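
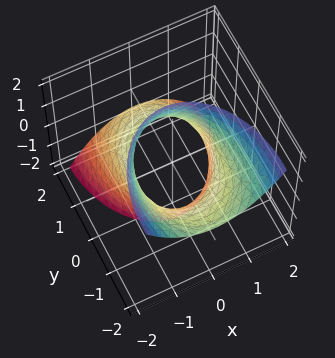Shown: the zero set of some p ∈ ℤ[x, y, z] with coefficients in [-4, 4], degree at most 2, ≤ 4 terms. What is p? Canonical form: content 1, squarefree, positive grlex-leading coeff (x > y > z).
The degree is 2 — the shape is more complex than any degree-1 surface.
From the visible intercepts: the surface avoids every integer z-axis point in the box; among the integer gridlines, it crosses the x-axis at x ∈ {-1, 1}.
Matching integer coefficients to the picture gives p.

2*x^2 + y^2 + 2*y*z - 2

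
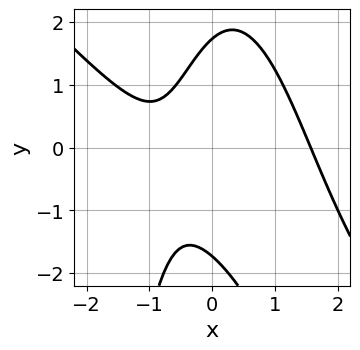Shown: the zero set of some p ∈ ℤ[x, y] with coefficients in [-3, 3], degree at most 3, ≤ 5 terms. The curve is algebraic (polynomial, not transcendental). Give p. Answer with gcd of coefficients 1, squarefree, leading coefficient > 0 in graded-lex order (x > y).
2*x^3 + 2*x^2*y + y^2 - 3*x - 3

First, the degree is 3 — the shape is more complex than any degree-2 curve.
Finally, the integer polynomial consistent with all of this is the stated p.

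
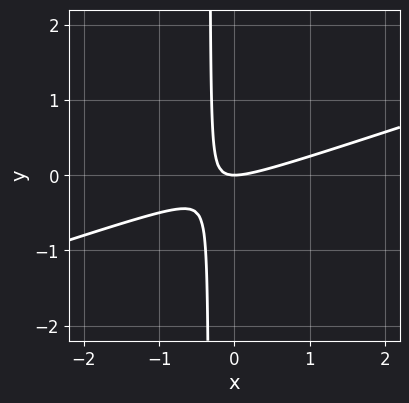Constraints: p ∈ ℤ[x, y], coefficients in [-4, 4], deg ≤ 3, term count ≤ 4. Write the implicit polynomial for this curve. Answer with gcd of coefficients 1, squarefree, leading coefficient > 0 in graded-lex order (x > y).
x^2 - 3*x*y - y

1. Degree: the shape is more complex than any degree-1 curve, so deg p = 2.
2. Checking where it meets the axes: one x-axis crossing is at x = 0; it crosses the y-axis at the gridline y = 0.
3. Putting this together gives p.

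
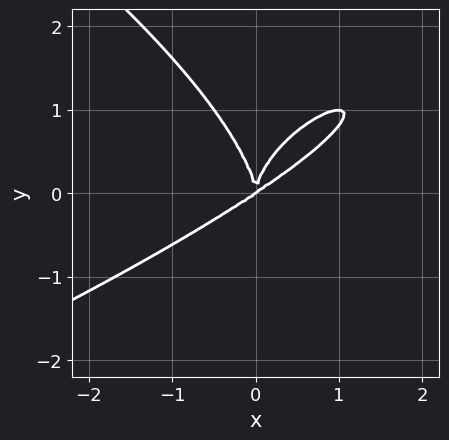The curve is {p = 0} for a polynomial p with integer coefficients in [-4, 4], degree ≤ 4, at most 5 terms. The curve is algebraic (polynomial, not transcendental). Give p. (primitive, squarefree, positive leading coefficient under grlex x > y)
First, degree: a generic line meets the curve in up to 4 points, so deg p = 4.
Then, checking where it meets the axes: one y-axis crossing is at y = 0; it meets the x-axis at x = 0 (among the integer gridlines).
Finally, these observations pin down the coefficients.

y^4 + 2*x^3 - 3*x^2*y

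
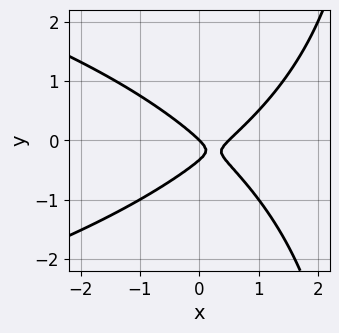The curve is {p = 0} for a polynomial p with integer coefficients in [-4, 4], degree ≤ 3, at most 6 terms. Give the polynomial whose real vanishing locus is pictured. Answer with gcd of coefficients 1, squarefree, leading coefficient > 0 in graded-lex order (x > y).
deg p = 3. A generic line meets the curve in up to 3 points.
Checking where it meets the axes: it meets the x-axis at x = 0 (among the integer gridlines); it crosses the y-axis at the gridline y = 0.
Fitting integer coefficients to these (and the overall shape) gives p.

x*y^2 + 2*x^2 - 3*y^2 - x - y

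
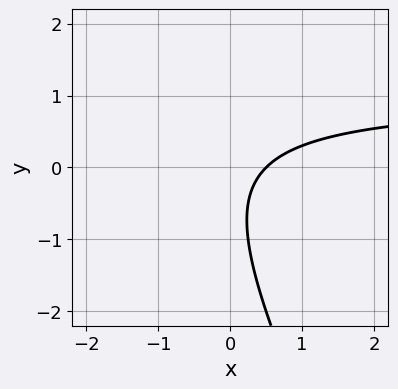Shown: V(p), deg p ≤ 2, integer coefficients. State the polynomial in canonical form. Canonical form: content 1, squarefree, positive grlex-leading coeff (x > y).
2*x*y + y^2 - 2*x + y + 1

1. deg p = 2. A generic line meets the curve in up to 2 points.
2. From the axis intercepts and sections: it misses every integer gridline on the y-axis.
3. Fitting integer coefficients to these (and the overall shape) gives p.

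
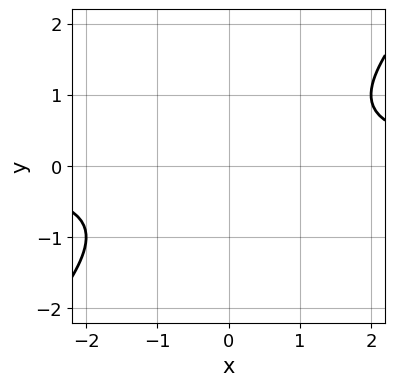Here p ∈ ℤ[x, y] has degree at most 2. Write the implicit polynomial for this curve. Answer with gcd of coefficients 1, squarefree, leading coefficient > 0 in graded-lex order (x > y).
x*y - y^2 - 1

(a) The degree is 2 — the shape is more complex than any degree-1 curve.
(b) From the visible intercepts: the curve avoids every integer y-axis point in the box; the curve avoids every integer x-axis point in the box.
(c) Putting this together gives p.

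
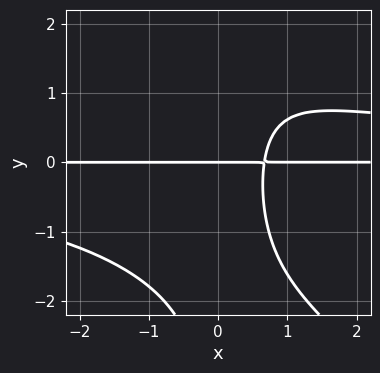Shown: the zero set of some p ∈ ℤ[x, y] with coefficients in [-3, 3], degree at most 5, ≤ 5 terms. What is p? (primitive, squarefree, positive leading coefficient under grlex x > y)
x^2*y^2 + x*y^3 - 3*x*y + 2*y

1. Degree: the shape is more complex than any degree-3 curve, so deg p = 4.
2. Against the integer gridlines: it meets the y-axis at y = 0 (among the integer gridlines); every point of the x-axis in the box is on the curve.
3. Assembling these constraints gives the stated polynomial.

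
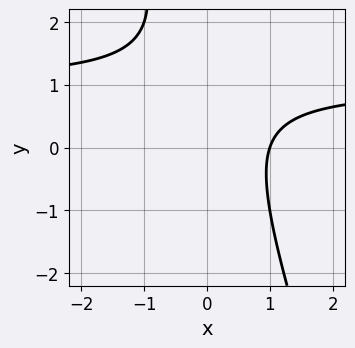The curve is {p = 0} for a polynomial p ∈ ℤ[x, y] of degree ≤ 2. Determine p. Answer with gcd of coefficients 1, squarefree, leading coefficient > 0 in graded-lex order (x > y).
The degree is 2 — the shape is more complex than any degree-1 curve.
Checking where it meets the axes: it crosses the x-axis at the gridline x = 1; no y-intercept at any integer in the box.
These observations pin down the coefficients.

3*x*y + y^2 - 3*x - 2*y + 3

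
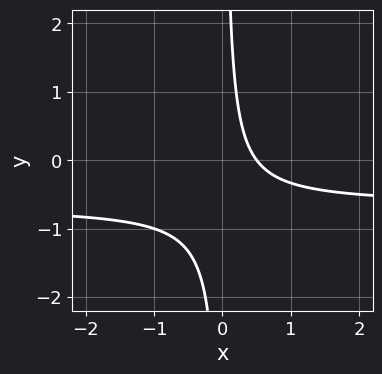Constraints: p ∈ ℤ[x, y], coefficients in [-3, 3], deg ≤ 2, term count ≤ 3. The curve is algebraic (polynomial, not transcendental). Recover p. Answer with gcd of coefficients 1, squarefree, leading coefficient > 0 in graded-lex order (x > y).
3*x*y + 2*x - 1

(a) deg p = 2.
(b) Observable constraints: no y-intercept at any integer in the box.
(c) Together with the visible shape, these determine p as stated.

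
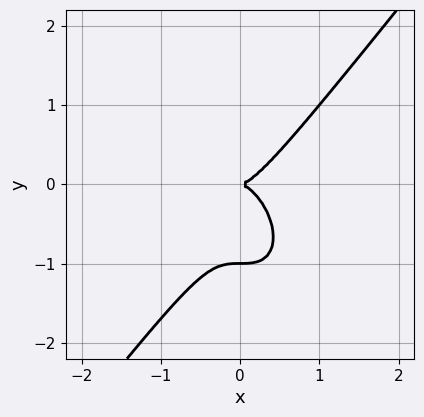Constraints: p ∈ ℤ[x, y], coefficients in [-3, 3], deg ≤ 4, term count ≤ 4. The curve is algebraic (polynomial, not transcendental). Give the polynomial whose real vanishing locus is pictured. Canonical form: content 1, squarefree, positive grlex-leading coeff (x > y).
Degree: the shape is more complex than any degree-2 curve, so deg p = 3.
Observable constraints: the y-axis gridline crossings are at y ∈ {-1, 0}; one x-axis crossing is at x = 0.
Matching integer coefficients to the picture gives p.

2*x^3 - y^3 - y^2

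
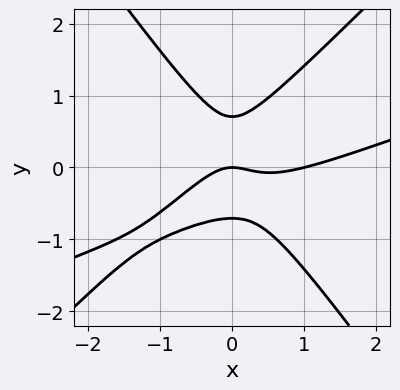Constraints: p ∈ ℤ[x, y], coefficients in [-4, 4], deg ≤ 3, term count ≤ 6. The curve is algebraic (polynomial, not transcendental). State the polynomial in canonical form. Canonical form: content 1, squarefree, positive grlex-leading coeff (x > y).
x^3 - 3*x^2*y + 2*y^3 - x^2 - y

First, the degree is 3 — the shape is more complex than any degree-2 curve.
Next, against the integer gridlines: one y-axis crossing is at y = 0; the x-axis gridline crossings are at x ∈ {0, 1}.
Finally, the integer polynomial consistent with all of this is the stated p.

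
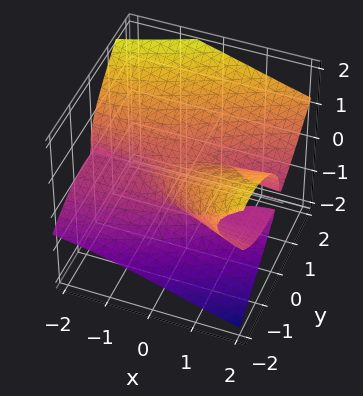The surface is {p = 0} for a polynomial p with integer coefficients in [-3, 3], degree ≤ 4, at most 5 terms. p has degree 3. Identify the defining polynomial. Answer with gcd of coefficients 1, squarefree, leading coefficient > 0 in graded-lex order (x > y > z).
1. Degree: no degree-2 surface has this shape, so deg p = 3.
2. From the visible intercepts: it crosses the y-axis at the gridline y = -1; the visible x-axis segment lies entirely on the surface.
3. Together with the visible shape, these determine p as stated.

2*x*y*z - y^3 + 3*z^3 - y^2 - 2*z^2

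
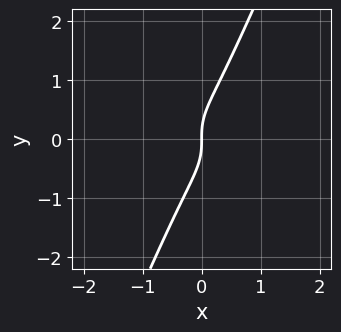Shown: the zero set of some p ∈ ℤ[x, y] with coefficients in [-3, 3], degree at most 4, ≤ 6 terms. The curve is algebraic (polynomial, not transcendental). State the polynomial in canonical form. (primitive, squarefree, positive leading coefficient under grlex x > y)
2*x^3 + 2*x*y^2 - y^3 + x

(a) Degree: the shape is more complex than any degree-2 curve, so deg p = 3.
(b) Observable constraints: it crosses the y-axis at the gridline y = 0; it crosses the x-axis at the gridline x = 0.
(c) Solving for integer coefficients yields p as stated.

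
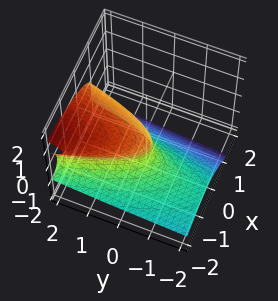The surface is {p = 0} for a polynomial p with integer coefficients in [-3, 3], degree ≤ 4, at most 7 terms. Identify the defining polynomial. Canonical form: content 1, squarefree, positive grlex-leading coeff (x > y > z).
deg p = 3. The shape is more complex than any degree-2 surface.
Checking where it meets the axes: it meets the z-axis at z = 0 (among the integer gridlines); the x-axis gridline crossings are at x ∈ {-1, 0}.
Matching integer coefficients to the picture gives p.

3*x*z^2 + 3*z^3 + 3*x^2 + 3*x - 2*y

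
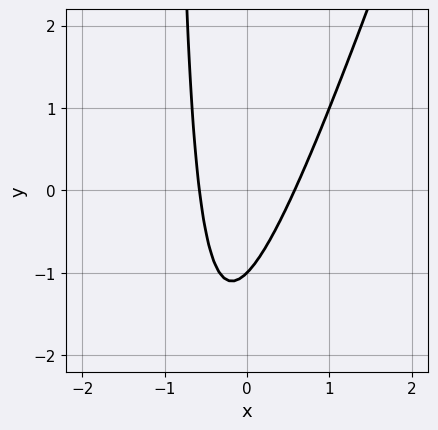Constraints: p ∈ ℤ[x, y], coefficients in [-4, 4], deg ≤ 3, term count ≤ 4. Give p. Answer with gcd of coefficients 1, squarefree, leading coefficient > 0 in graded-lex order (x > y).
(a) deg p = 2. A generic line meets the curve in up to 2 points.
(b) Checking where it meets the axes: one y-axis crossing is at y = -1.
(c) Together with the visible shape, these determine p as stated.

3*x^2 - x*y - y - 1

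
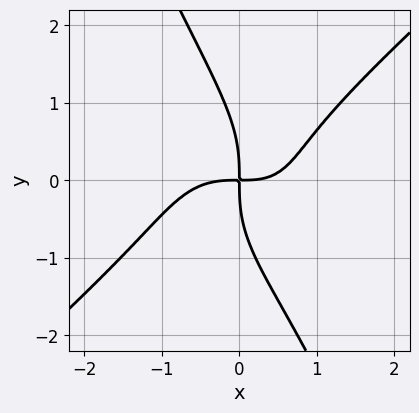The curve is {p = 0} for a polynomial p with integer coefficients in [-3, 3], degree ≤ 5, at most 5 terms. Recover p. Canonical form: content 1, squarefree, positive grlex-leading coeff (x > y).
2*x^4 - 2*x*y^3 - y^4 + x^2*y - 3*x*y

The degree is 4 — a generic line meets the curve in up to 4 points.
Checking where it meets the axes: one x-axis crossing is at x = 0; it meets the y-axis at y = 0 (among the integer gridlines).
Assembling these constraints gives the stated polynomial.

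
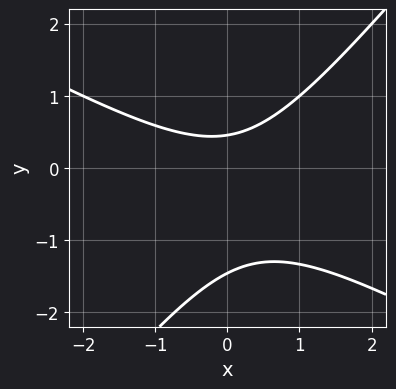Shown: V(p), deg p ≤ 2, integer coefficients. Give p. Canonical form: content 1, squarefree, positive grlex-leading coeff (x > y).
2*x^2 + 2*x*y - 3*y^2 - 3*y + 2

(a) deg p = 2.
(b) Reading off the gridlines: it misses every integer gridline on the x-axis.
(c) Matching integer coefficients to the picture gives p.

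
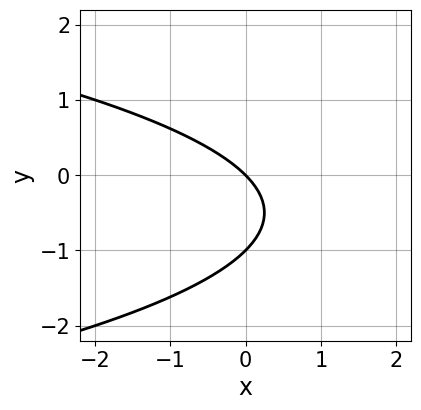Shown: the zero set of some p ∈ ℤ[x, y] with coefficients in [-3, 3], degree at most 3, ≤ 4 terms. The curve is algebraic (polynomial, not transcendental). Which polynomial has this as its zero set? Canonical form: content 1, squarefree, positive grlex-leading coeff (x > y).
First, deg p = 2.
Next, observable constraints: it crosses the x-axis at the gridline x = 0; among the integer gridlines, it crosses the y-axis at y ∈ {-1, 0}.
Finally, together with the visible shape, these determine p as stated.

y^2 + x + y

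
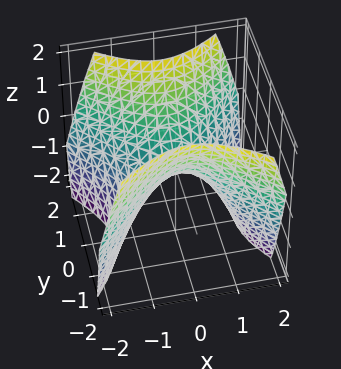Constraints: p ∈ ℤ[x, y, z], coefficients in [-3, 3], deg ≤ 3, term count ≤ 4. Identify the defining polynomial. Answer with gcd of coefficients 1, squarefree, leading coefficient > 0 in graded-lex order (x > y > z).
The degree is 2 — a saddle surface; a quadric.
Symmetries: the x ↦ −x reflection is a symmetry, so x appears only in even powers; it's symmetric under y → −y, forcing even powers of y.
Observable constraints: one x-axis crossing is at x = 0; it meets the y-axis at y = 0 (among the integer gridlines).
Putting this together gives p.

x^2 - y^2 + z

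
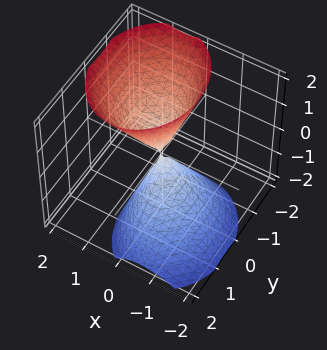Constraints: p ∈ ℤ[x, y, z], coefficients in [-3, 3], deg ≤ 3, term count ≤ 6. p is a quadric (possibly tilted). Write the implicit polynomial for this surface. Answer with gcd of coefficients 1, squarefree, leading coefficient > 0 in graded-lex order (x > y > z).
1. I count 2 distinct pieces. Treating them together as one polynomial.
2. deg p = 2. The shape is more complex than any degree-1 surface.
3. From the axis intercepts and sections: it meets the x-axis at x = 0 (among the integer gridlines); it crosses the z-axis at the gridline z = 0; one y-axis crossing is at y = 0.
4. Together with the visible shape, these determine p as stated.

3*x^2 - 2*x*z + 2*y^2 + y*z - z^2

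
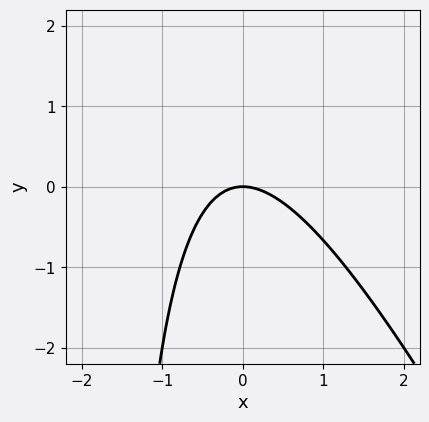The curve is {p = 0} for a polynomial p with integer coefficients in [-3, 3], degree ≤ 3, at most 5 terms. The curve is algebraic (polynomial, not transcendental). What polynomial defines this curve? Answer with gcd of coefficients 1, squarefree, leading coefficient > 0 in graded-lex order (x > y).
Degree: no degree-1 curve has this shape, so deg p = 2.
From the axis intercepts and sections: one y-axis crossing is at y = 0; one x-axis crossing is at x = 0.
The integer polynomial consistent with all of this is the stated p.

2*x^2 + x*y + 2*y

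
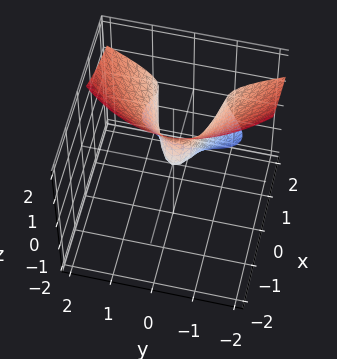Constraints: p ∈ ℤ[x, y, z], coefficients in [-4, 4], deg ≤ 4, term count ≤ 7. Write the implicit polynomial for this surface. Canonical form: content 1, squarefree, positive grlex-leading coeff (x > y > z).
(a) deg p = 3. The shape is more complex than any degree-2 surface.
(b) Observable constraints: one y-axis crossing is at y = 0; the z-axis gridline crossings are at z ∈ {0, 1}.
(c) These observations pin down the coefficients.

3*x*z^2 + 2*z^3 - 3*y^2 - 2*z^2 + x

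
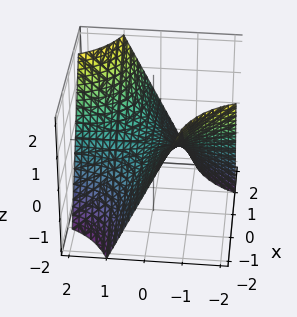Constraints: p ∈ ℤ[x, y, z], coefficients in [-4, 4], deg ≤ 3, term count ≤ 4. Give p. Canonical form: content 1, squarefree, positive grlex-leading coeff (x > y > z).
x*y - z

1. deg p = 2. A saddle surface; a quadric.
2. From the visible intercepts: one z-axis crossing is at z = 0; every point of the y-axis in the box is on the surface.
3. These observations pin down the coefficients. Check: (2, 0, 0) on the x-axis lies on the surface, and p(2, 0, 0) = 0. ✓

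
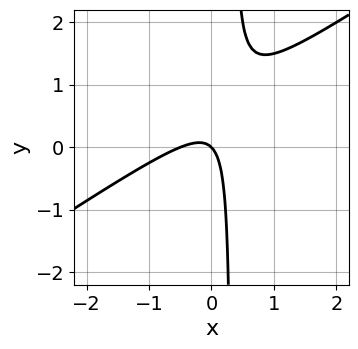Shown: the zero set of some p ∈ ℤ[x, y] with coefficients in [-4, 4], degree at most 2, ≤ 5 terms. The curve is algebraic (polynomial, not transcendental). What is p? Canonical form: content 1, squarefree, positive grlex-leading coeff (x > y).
First, deg p = 2. The shape is more complex than any degree-1 curve.
Next, against the integer gridlines: it crosses the x-axis at the gridline x = 0; one y-axis crossing is at y = 0.
Finally, matching integer coefficients to the picture gives p.

2*x^2 - 3*x*y + x + y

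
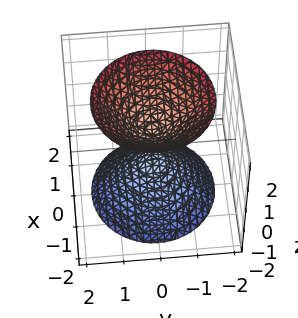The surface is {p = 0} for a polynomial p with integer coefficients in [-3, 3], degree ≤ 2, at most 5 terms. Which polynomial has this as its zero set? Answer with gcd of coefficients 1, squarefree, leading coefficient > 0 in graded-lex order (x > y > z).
3*x^2 + 3*y^2 - 2*z^2 + 1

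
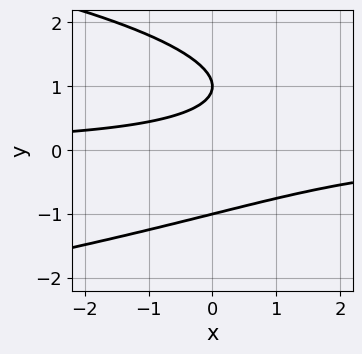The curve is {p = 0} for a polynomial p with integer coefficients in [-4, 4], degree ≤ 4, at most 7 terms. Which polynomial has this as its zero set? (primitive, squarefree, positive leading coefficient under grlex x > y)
The degree is 3 — the shape is more complex than any degree-2 curve.
Reading off the gridlines: it misses every integer gridline on the x-axis; among the integer gridlines, it crosses the y-axis at y ∈ {-1, 1}.
The integer polynomial consistent with all of this is the stated p.

y^3 + x*y - y^2 - y + 1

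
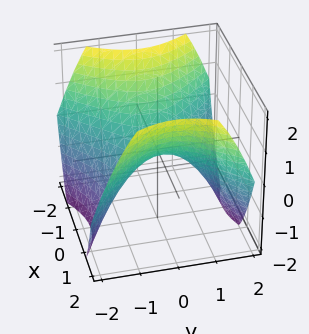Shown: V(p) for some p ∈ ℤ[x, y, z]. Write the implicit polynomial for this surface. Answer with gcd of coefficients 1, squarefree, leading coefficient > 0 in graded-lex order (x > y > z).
2*x^2 - 2*y^2 - 3*z

(a) Degree: a saddle surface; a quadric, so deg p = 2.
(b) Symmetries: the y ↦ −y reflection is a symmetry, so y appears only in even powers; mirror symmetry x ↦ −x ⇒ only even powers of x.
(c) From the visible intercepts: one z-axis crossing is at z = 0; it meets the x-axis at x = 0 (among the integer gridlines).
(d) These observations pin down the coefficients.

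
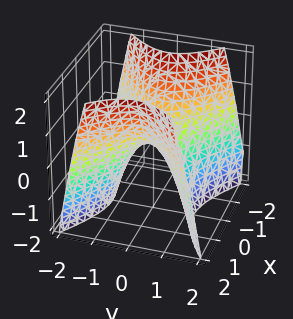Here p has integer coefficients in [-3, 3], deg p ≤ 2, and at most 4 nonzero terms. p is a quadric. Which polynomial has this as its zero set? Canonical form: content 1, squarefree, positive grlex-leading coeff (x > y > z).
1. deg p = 2. A hyperbolic paraboloid; a quadric.
2. Symmetries: it's symmetric under x → −x, forcing even powers of x; the y ↦ −y reflection is a symmetry, so y appears only in even powers.
3. Observable constraints: it crosses the z-axis at the gridline z = 0; it crosses the x-axis at the gridline x = 0.
4. Putting this together gives p.

2*x^2 - 3*y^2 - 2*z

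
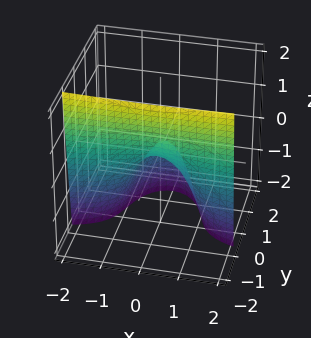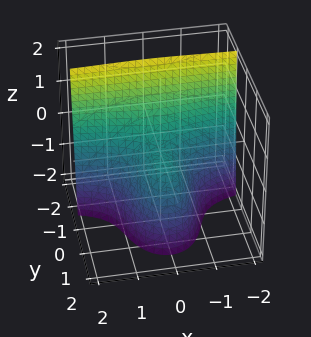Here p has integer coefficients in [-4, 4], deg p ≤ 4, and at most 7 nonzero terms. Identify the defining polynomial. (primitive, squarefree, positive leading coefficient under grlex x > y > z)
3*x^2*y + 2*y^3 + 3*x^2 - y^2 + 2*z

(a) The degree is 3 — a generic line meets the surface in up to 3 points.
(b) Checking where it meets the axes: one x-axis crossing is at x = 0; it meets the y-axis at y = 0 (among the integer gridlines); it meets the z-axis at z = 0 (among the integer gridlines).
(c) Matching integer coefficients to the picture gives p.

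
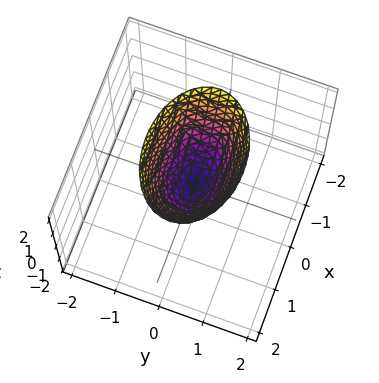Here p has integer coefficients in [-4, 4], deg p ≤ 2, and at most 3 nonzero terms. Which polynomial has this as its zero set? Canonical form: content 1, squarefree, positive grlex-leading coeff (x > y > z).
x^2 + 2*y^2 - z

First, deg p = 2.
Next, symmetries: mirror symmetry x ↦ −x ⇒ only even powers of x; mirror symmetry y ↦ −y ⇒ only even powers of y.
Next, checking where it meets the axes: it meets the y-axis at y = 0 (among the integer gridlines); one z-axis crossing is at z = 0; it crosses the x-axis at the gridline x = 0.
Finally, putting this together gives p.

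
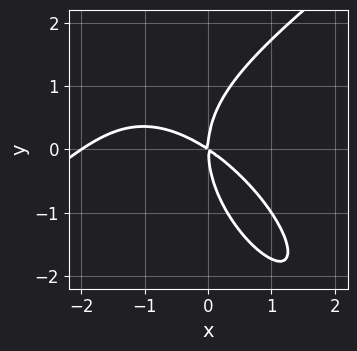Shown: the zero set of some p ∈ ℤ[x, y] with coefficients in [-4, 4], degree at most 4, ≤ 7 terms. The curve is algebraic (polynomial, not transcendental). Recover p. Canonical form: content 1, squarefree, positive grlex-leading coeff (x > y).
1. deg p = 3. The shape is more complex than any degree-2 curve.
2. From the visible intercepts: it meets the y-axis at y = 0 (among the integer gridlines); among the integer gridlines, it crosses the x-axis at x ∈ {-2, 0}.
3. Fitting integer coefficients to these (and the overall shape) gives p.

x^3 - x*y^2 - y^3 + 2*x^2 + 3*x*y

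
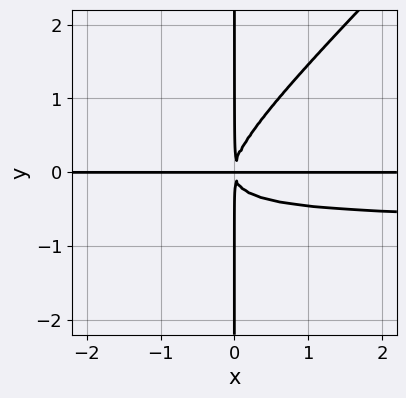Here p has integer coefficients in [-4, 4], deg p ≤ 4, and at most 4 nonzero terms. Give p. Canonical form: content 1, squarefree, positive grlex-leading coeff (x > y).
(a) Degree: no degree-3 curve has this shape, so deg p = 4.
(b) From the axis intercepts and sections: every point of the x-axis in the box is on the curve; every point of the y-axis in the box is on the curve.
(c) The integer polynomial consistent with all of this is the stated p.

3*x^2*y^2 - 3*x*y^3 + 2*x^2*y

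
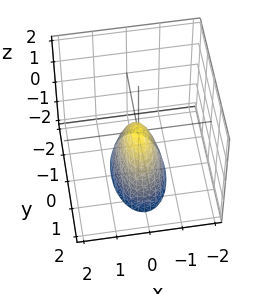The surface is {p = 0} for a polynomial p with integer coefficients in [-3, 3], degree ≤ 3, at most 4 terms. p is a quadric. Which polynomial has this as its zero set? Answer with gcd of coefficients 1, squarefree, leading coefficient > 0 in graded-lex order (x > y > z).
3*x^2 + y^2 + z

1. deg p = 2. A single bowl opening along one axis; a quadric.
2. Symmetries: the x ↦ −x reflection is a symmetry, so x appears only in even powers; the y ↦ −y reflection is a symmetry, so y appears only in even powers.
3. From the visible intercepts: one x-axis crossing is at x = 0; it meets the y-axis at y = 0 (among the integer gridlines); it meets the z-axis at z = 0 (among the integer gridlines).
4. Assembling these constraints gives the stated polynomial.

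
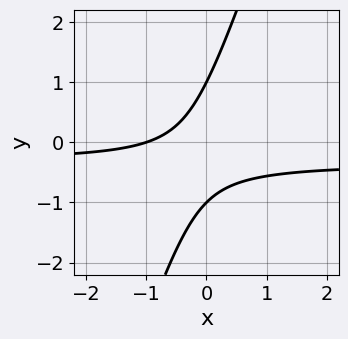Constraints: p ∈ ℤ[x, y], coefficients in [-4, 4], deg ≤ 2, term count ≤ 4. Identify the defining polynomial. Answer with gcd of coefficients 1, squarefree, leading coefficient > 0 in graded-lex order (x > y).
3*x*y - y^2 + x + 1

First, deg p = 2. A generic line meets the curve in up to 2 points.
Then, from the visible intercepts: among the integer gridlines, it crosses the y-axis at y ∈ {-1, 1}; it meets the x-axis at x = -1 (among the integer gridlines).
Finally, the integer polynomial consistent with all of this is the stated p.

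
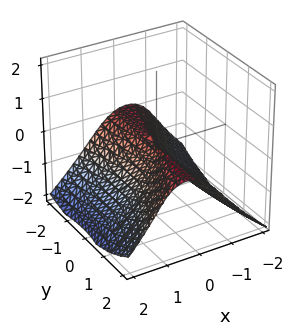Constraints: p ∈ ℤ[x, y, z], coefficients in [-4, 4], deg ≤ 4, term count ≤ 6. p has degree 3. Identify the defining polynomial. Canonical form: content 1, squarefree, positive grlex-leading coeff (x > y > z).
1. The degree is 3 — the shape is more complex than any degree-2 surface.
2. Observable constraints: it crosses the z-axis at the gridline z = 0; it crosses the x-axis at the gridline x = 0.
3. Matching integer coefficients to the picture gives p. Check: (0, 2, 0) on the y-axis lies on the surface, and p(0, 2, 0) = 0. ✓

x^2*z - y^2*z - 2*z^3 - 3*x^2 + x*y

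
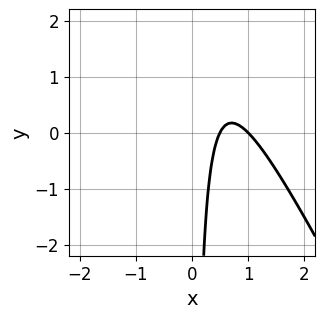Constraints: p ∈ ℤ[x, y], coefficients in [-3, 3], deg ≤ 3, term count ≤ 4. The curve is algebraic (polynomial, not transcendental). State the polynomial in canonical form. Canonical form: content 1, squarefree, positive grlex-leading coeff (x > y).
2*x^2 + x*y - 3*x + 1

Degree: no degree-1 curve has this shape, so deg p = 2.
Checking where it meets the axes: it misses every integer gridline on the y-axis; one x-axis crossing is at x = 1.
Fitting integer coefficients to these (and the overall shape) gives p.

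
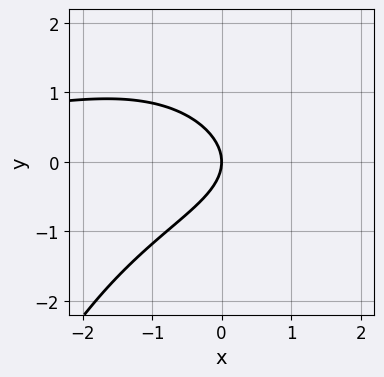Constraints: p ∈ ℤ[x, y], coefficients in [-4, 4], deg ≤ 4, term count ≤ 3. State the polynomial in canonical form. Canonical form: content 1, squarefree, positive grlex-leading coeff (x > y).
First, deg p = 3. The shape is more complex than any degree-2 curve.
Then, checking where it meets the axes: one x-axis crossing is at x = 0; it crosses the y-axis at the gridline y = 0.
Finally, these observations pin down the coefficients.

x^2*y + 3*y^2 + 3*x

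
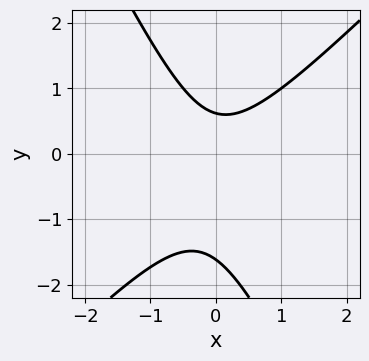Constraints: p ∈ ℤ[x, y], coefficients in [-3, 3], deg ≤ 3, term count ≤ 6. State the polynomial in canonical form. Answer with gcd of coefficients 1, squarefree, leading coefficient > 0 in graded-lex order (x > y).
First, degree: the shape is more complex than any degree-1 curve, so deg p = 2.
Then, checking where it meets the axes: the curve avoids every integer x-axis point in the box.
Finally, assembling these constraints gives the stated polynomial.

2*x^2 - x*y - y^2 - y + 1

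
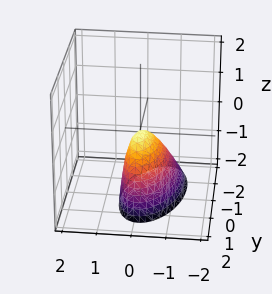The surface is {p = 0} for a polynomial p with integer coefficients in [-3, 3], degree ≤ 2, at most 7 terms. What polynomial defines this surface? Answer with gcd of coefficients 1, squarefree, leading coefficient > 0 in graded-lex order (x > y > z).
(a) deg p = 2.
(b) From the visible intercepts: it meets the z-axis at z = 0 (among the integer gridlines); it crosses the y-axis at the gridline y = 0.
(c) Together with the visible shape, these determine p as stated.

3*x^2 - x*y - x*z + y^2 + z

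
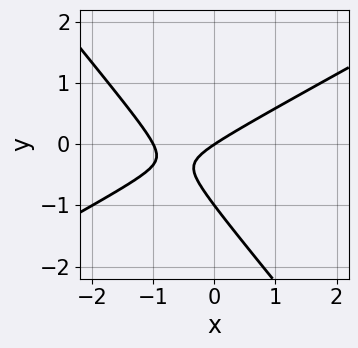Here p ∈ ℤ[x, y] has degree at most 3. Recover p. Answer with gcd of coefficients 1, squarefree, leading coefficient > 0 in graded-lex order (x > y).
2*x^2 - 2*x*y - 3*y^2 + 2*x - 3*y

The degree is 2 — a generic line meets the curve in up to 2 points.
Checking where it meets the axes: among the integer gridlines, it crosses the x-axis at x ∈ {-1, 0}; the y-axis gridline crossings are at y ∈ {-1, 0}.
Assembling these constraints gives the stated polynomial.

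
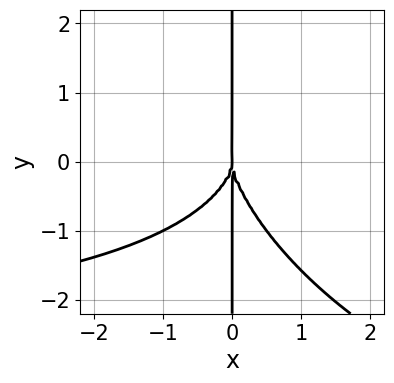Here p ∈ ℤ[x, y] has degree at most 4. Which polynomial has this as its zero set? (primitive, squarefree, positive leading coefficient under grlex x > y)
x^3*y + x^2*y^2 + x*y^3 + 3*x^3

1. deg p = 4. No degree-3 curve has this shape.
2. Checking where it meets the axes: it crosses the x-axis at the gridline x = 0; every point of the y-axis in the box is on the curve.
3. Assembling these constraints gives the stated polynomial.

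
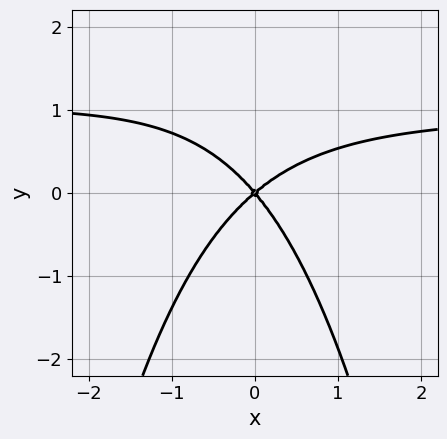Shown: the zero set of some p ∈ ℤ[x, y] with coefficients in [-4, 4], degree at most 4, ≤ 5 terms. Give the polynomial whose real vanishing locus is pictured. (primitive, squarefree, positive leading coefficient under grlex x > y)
First, the degree is 3 — the shape is more complex than any degree-2 curve.
Then, against the integer gridlines: it crosses the x-axis at the gridline x = 0; it crosses the y-axis at the gridline y = 0.
Finally, matching integer coefficients to the picture gives p.

3*x^2*y - 3*x^2 + x*y + 3*y^2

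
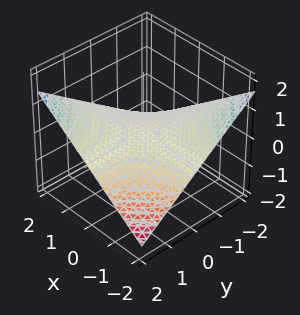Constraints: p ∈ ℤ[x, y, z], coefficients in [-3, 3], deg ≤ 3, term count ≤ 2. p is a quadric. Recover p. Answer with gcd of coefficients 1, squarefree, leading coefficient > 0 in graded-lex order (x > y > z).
x*y - 3*z

1. The degree is 2 — a saddle surface; a quadric.
2. Observable constraints: it meets the z-axis at z = 0 (among the integer gridlines); the visible x-axis segment lies entirely on the surface.
3. Together with the visible shape, these determine p as stated. Check: (0, -1, 0) on the y-axis lies on the surface, and p(0, -1, 0) = 0. ✓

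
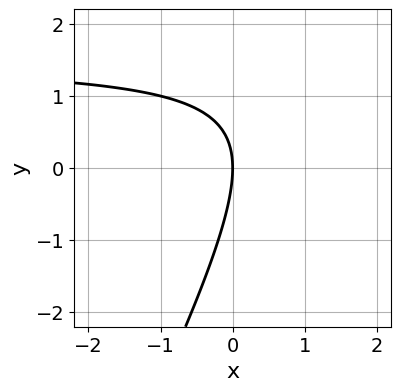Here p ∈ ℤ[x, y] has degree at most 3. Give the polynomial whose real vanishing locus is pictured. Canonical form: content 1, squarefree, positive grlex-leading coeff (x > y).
1. Degree: a generic line meets the curve in up to 2 points, so deg p = 2.
2. Reading off the gridlines: it crosses the x-axis at the gridline x = 0; one y-axis crossing is at y = 0.
3. These observations pin down the coefficients.

2*x*y - y^2 - 3*x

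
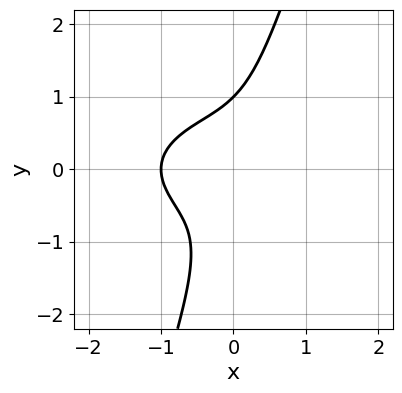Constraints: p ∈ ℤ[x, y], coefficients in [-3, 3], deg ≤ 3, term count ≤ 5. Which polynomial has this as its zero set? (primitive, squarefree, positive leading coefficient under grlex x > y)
x^3 + 3*x*y^2 - y^3 + 1

Degree: the shape is more complex than any degree-2 curve, so deg p = 3.
From the axis intercepts and sections: it meets the x-axis at x = -1 (among the integer gridlines); it meets the y-axis at y = 1 (among the integer gridlines).
Matching integer coefficients to the picture gives p.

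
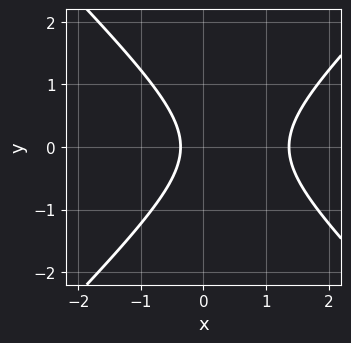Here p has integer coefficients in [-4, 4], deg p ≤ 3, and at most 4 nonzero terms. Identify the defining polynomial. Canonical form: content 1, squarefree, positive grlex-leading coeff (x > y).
First, deg p = 2. The shape is more complex than any degree-1 curve.
Next, symmetries: mirror symmetry y ↦ −y ⇒ only even powers of y.
Then, reading off the gridlines: no y-intercept at any integer in the box.
Finally, together with the visible shape, these determine p as stated.

2*x^2 - 2*y^2 - 2*x - 1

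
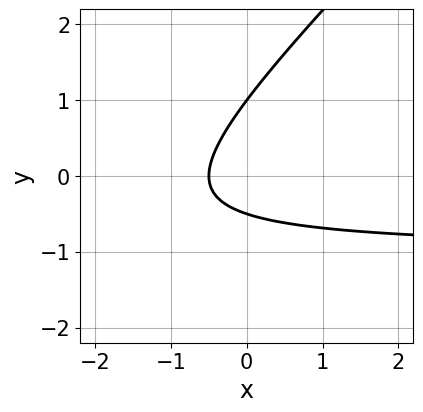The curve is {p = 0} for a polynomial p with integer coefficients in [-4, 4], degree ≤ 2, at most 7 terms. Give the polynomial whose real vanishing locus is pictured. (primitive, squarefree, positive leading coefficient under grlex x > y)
2*x*y - 2*y^2 + 2*x + y + 1

First, degree: a generic line meets the curve in up to 2 points, so deg p = 2.
Next, from the visible intercepts: it crosses the y-axis at the gridline y = 1.
Finally, the integer polynomial consistent with all of this is the stated p.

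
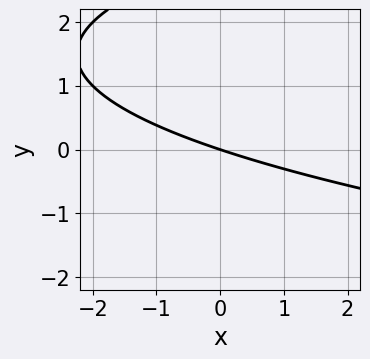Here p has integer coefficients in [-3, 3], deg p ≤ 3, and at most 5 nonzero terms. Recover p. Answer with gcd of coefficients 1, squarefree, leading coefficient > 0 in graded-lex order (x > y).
y^2 - x - 3*y

Degree: the shape is more complex than any degree-1 curve, so deg p = 2.
Checking where it meets the axes: one x-axis crossing is at x = 0; one y-axis crossing is at y = 0.
These observations pin down the coefficients.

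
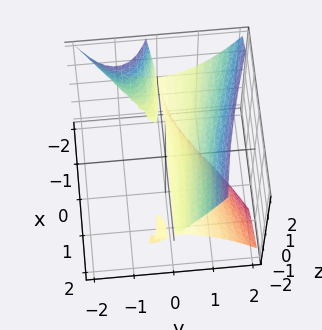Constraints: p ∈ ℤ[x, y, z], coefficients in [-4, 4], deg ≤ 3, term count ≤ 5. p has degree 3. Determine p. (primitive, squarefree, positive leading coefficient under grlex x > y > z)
3*x*y*z - x*z^2 + 3*y^3 - 3*z^2

I count 3 distinct pieces. Treating them together as one polynomial.
The degree is 3 — the shape is more complex than any degree-2 surface.
Reading off the gridlines: it crosses the y-axis at the gridline y = 0; it crosses the z-axis at the gridline z = 0; every point of the x-axis in the box is on the surface.
Solving for integer coefficients yields p as stated.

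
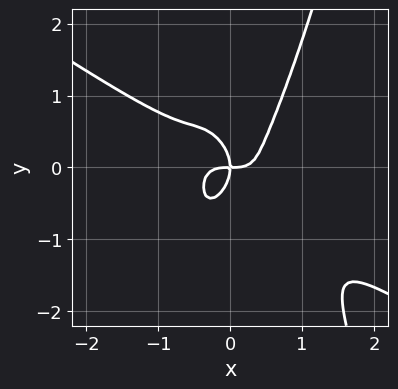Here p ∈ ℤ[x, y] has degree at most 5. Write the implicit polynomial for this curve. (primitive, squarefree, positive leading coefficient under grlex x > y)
2*x^4 + 3*x^3*y - y^3 - x*y

First, the degree is 4 — a generic line meets the curve in up to 4 points.
Then, from the visible intercepts: it crosses the x-axis at the gridline x = 0; it meets the y-axis at y = 0 (among the integer gridlines).
Finally, the integer polynomial consistent with all of this is the stated p.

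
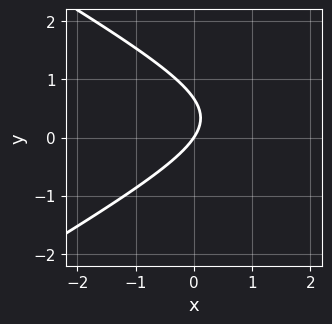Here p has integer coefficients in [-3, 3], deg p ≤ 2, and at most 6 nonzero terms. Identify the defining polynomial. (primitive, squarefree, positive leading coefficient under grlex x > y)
First, the degree is 2 — the shape is more complex than any degree-1 curve.
Next, from the axis intercepts and sections: it crosses the y-axis at the gridline y = 0; it crosses the x-axis at the gridline x = 0.
Finally, matching integer coefficients to the picture gives p.

x^2 - 3*y^2 - 3*x + 2*y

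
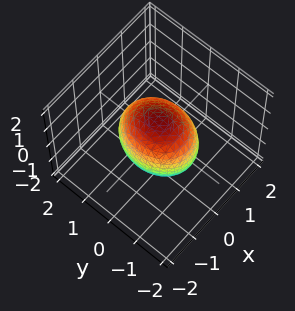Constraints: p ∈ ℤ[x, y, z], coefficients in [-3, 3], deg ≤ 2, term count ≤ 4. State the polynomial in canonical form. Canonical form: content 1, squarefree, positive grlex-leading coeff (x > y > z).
3*x^2 + 2*y^2 + 2*z^2 - 3

First, degree: bounded and convex; a quadric, so deg p = 2.
Next, symmetries: the y ↦ −y reflection is a symmetry, so y appears only in even powers; the x ↦ −x reflection is a symmetry, so x appears only in even powers; mirror symmetry z ↦ −z ⇒ only even powers of z.
Next, observable constraints: the x-axis gridline crossings are at x ∈ {-1, 1}.
Finally, the integer polynomial consistent with all of this is the stated p.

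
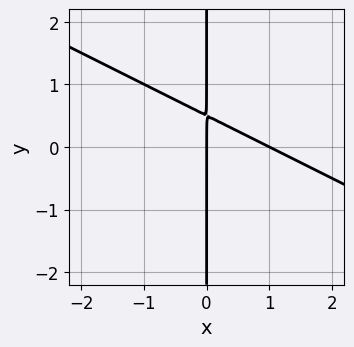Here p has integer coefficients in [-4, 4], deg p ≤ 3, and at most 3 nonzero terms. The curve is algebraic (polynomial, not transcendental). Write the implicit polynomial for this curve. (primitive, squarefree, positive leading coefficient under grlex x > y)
x^2 + 2*x*y - x

deg p = 2. The shape is more complex than any degree-1 curve.
Against the integer gridlines: among the integer gridlines, it crosses the x-axis at x ∈ {0, 1}; every point of the y-axis in the box is on the curve.
Together with the visible shape, these determine p as stated.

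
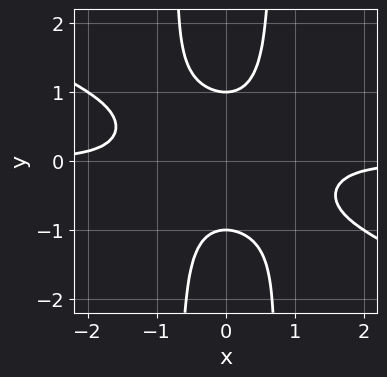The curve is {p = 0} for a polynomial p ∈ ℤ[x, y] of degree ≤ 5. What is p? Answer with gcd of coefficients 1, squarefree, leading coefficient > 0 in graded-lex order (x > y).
x^3*y + 2*x^2*y^2 - y^2 + 1

(a) The degree is 4 — the shape is more complex than any degree-3 curve.
(b) From the axis intercepts and sections: among the integer gridlines, it crosses the y-axis at y ∈ {-1, 1}; no x-intercept at any integer in the box.
(c) These observations pin down the coefficients.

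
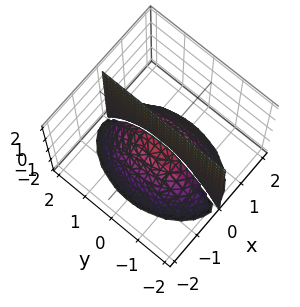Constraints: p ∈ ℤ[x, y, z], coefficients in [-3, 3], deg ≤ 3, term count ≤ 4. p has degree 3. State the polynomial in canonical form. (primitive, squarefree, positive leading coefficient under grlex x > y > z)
2*x^3 + x*y^2 + 2*x*z

First, there are 2 components. Treating them together as one polynomial.
Then, the degree is 3 — no degree-2 surface has this shape.
Then, against the integer gridlines: the visible z-axis segment lies entirely on the surface; it meets the x-axis at x = 0 (among the integer gridlines); every point of the y-axis in the box is on the surface.
Finally, these observations pin down the coefficients.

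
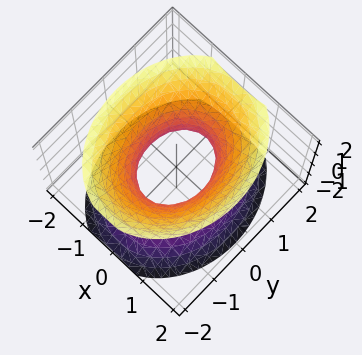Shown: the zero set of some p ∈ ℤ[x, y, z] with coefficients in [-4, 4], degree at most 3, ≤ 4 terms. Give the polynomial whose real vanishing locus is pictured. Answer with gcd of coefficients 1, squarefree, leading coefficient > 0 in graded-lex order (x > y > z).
1. deg p = 2. One connected sheet with a waist; a quadric.
2. Symmetries: mirror symmetry x ↦ −x ⇒ only even powers of x; mirror symmetry z ↦ −z ⇒ only even powers of z; mirror symmetry y ↦ −y ⇒ only even powers of y.
3. From the visible intercepts: the surface avoids every integer z-axis point in the box; among the integer gridlines, it crosses the y-axis at y ∈ {-1, 1}.
4. Fitting integer coefficients to these (and the overall shape) gives p.

3*x^2 + 2*y^2 - 2*z^2 - 2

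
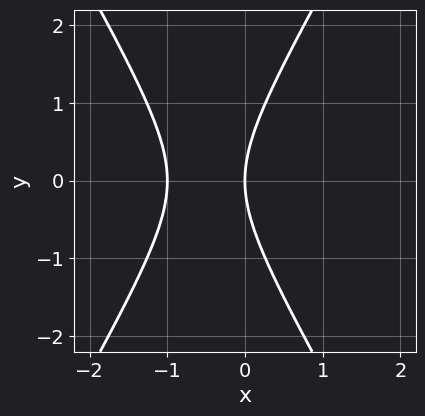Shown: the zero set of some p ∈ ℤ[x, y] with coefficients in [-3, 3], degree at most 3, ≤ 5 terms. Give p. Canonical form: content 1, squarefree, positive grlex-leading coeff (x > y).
(a) deg p = 2.
(b) Symmetries: it's symmetric under y → −y, forcing even powers of y.
(c) Checking where it meets the axes: the x-axis gridline crossings are at x ∈ {-1, 0}; it crosses the y-axis at the gridline y = 0.
(d) Solving for integer coefficients yields p as stated.

3*x^2 - y^2 + 3*x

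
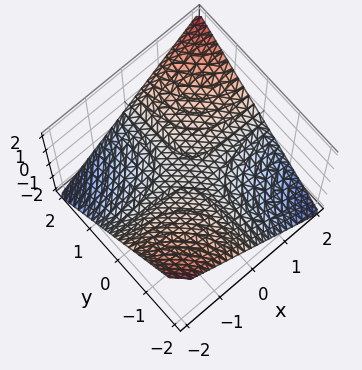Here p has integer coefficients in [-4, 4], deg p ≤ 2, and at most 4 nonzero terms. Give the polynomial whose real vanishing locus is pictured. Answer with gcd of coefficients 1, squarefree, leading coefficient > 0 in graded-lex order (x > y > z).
x*y - 2*z

Degree: a hyperbolic paraboloid; a quadric, so deg p = 2.
From the visible intercepts: every point of the y-axis in the box is on the surface; the visible x-axis segment lies entirely on the surface.
These observations pin down the coefficients.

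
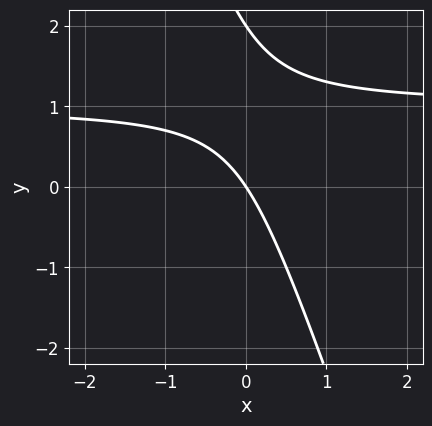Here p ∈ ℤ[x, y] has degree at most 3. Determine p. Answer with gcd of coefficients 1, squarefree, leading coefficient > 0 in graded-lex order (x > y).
First, the degree is 2 — no degree-1 curve has this shape.
Next, observable constraints: among the integer gridlines, it crosses the y-axis at y ∈ {0, 2}; it crosses the x-axis at the gridline x = 0.
Finally, assembling these constraints gives the stated polynomial.

3*x*y + y^2 - 3*x - 2*y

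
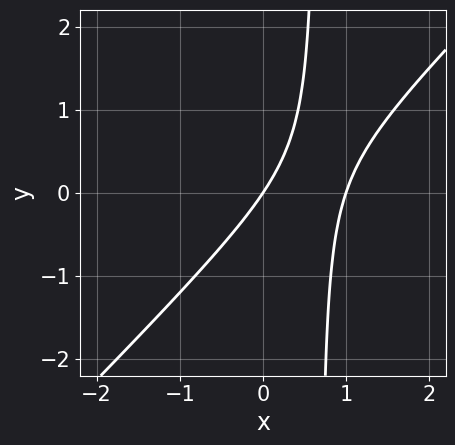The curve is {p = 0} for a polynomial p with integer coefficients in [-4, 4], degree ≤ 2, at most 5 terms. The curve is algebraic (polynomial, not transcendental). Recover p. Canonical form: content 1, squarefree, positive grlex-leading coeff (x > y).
1. Degree: a generic line meets the curve in up to 2 points, so deg p = 2.
2. Against the integer gridlines: it crosses the y-axis at the gridline y = 0; among the integer gridlines, it crosses the x-axis at x ∈ {0, 1}.
3. Together with the visible shape, these determine p as stated.

3*x^2 - 3*x*y - 3*x + 2*y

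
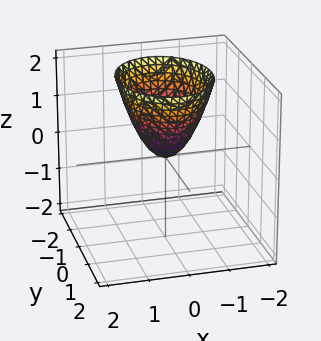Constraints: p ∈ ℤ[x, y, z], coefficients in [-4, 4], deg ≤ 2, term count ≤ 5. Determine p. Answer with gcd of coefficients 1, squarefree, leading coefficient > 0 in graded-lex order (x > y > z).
3*x^2 + 2*y^2 - 2*z

The degree is 2 — a single bowl opening along one axis; a quadric.
Symmetries: it's symmetric under y → −y, forcing even powers of y; the x ↦ −x reflection is a symmetry, so x appears only in even powers.
From the visible intercepts: one x-axis crossing is at x = 0; one z-axis crossing is at z = 0.
Fitting integer coefficients to these (and the overall shape) gives p.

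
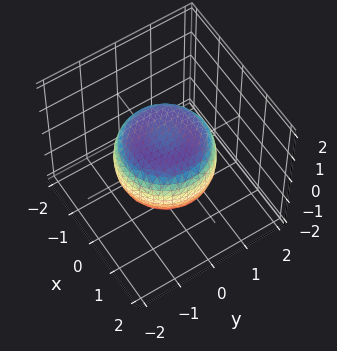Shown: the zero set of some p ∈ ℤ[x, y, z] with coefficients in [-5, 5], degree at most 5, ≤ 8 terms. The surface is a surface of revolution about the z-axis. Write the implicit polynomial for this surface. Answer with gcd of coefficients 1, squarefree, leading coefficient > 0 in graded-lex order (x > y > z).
2*x^4 + 4*x^2*y^2 + 2*y^4 - 2*x^2 - 2*y^2 + 3*z^2 - 2

Degree: a generic line meets the surface in up to 4 points, so deg p = 4.
Symmetry: the z-axis is an axis of rotation, so x and y enter only as x² + y².
Observable constraints: a circular section at z = 0 has radius between 1 and 2.
Matching integer coefficients to the picture gives p.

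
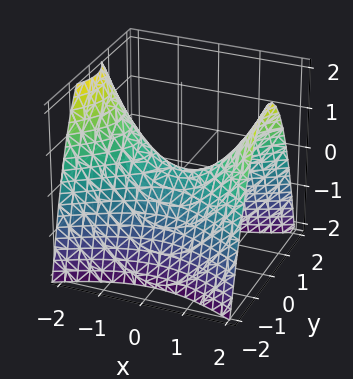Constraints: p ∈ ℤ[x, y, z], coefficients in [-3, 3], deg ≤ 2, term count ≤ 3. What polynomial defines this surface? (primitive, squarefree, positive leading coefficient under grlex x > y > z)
x^2 - 2*y^2 - 2*z

1. deg p = 2. A hyperbolic paraboloid; a quadric.
2. Symmetries: it's symmetric under x → −x, forcing even powers of x; it's symmetric under y → −y, forcing even powers of y.
3. From the axis intercepts and sections: it meets the z-axis at z = 0 (among the integer gridlines); it meets the x-axis at x = 0 (among the integer gridlines); it meets the y-axis at y = 0 (among the integer gridlines).
4. Matching integer coefficients to the picture gives p.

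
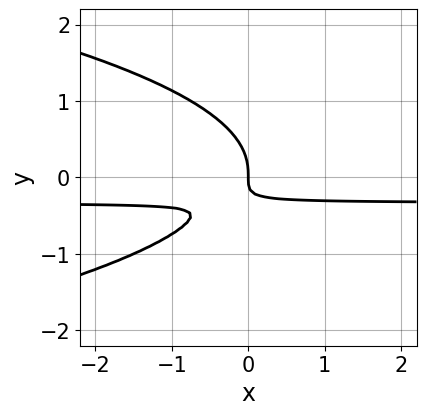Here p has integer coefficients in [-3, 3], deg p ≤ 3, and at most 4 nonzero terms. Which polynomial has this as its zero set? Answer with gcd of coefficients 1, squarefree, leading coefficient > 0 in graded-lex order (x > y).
3*y^3 + 3*x*y + x

First, degree: no degree-2 curve has this shape, so deg p = 3.
Then, from the visible intercepts: it crosses the y-axis at the gridline y = 0; it crosses the x-axis at the gridline x = 0.
Finally, the integer polynomial consistent with all of this is the stated p.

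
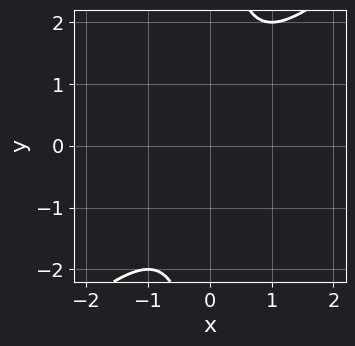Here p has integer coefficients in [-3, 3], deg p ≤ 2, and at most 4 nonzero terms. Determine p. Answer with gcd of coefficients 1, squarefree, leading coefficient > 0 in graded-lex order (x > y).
(a) Degree: the shape is more complex than any degree-1 curve, so deg p = 2.
(b) From the axis intercepts and sections: it misses every integer gridline on the x-axis; no y-intercept at any integer in the box.
(c) These observations pin down the coefficients.

x^2 - x*y + 1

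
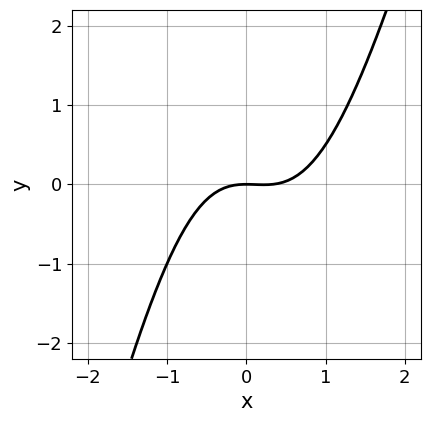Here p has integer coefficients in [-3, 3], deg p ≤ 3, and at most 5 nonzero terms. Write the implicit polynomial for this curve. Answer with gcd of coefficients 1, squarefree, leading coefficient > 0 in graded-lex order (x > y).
3*x^3 - x^2*y - x^2 - 3*y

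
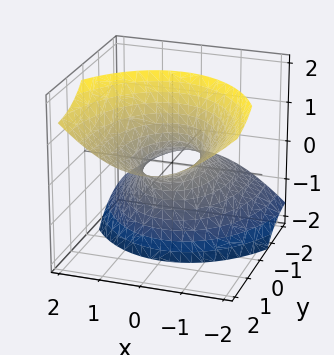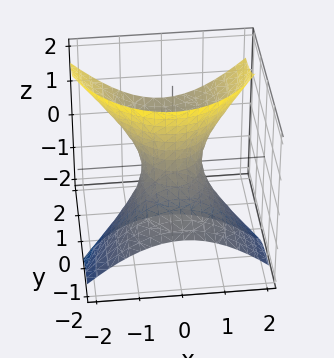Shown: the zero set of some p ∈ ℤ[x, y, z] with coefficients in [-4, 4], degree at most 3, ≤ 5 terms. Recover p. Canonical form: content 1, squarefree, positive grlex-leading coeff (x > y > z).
2*x^2 + y^2 - 3*y*z - z^2 - 1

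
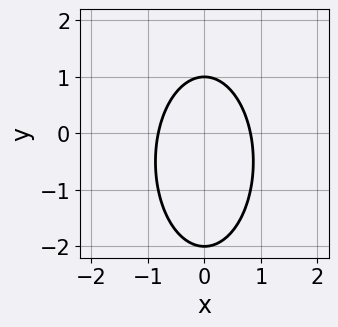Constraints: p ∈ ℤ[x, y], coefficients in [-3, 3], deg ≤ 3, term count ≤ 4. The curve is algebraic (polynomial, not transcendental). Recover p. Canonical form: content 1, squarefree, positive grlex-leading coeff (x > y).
3*x^2 + y^2 + y - 2

First, deg p = 2.
Then, symmetries: mirror symmetry x ↦ −x ⇒ only even powers of x.
Next, from the visible intercepts: the y-axis gridline crossings are at y ∈ {-2, 1}.
Finally, putting this together gives p.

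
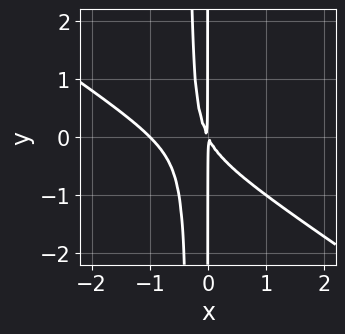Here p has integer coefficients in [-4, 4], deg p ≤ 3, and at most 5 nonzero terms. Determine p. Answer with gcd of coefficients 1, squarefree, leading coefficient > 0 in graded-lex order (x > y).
1. Degree: no degree-2 curve has this shape, so deg p = 3.
2. From the visible intercepts: it meets the x-axis at x = -1 (among the integer gridlines); the visible y-axis segment lies entirely on the curve.
3. Assembling these constraints gives the stated polynomial.

2*x^3 + 3*x^2*y + 2*x^2 + x*y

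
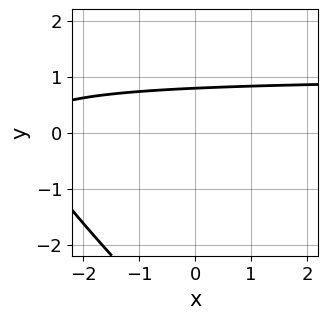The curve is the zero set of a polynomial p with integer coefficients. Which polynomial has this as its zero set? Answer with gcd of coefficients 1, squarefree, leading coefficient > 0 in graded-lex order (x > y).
x*y + y^2 - x + 3*y - 3

First, deg p = 2. No degree-1 curve has this shape.
Then, reading off the gridlines: no x-intercept at any integer in the box.
Finally, these observations pin down the coefficients.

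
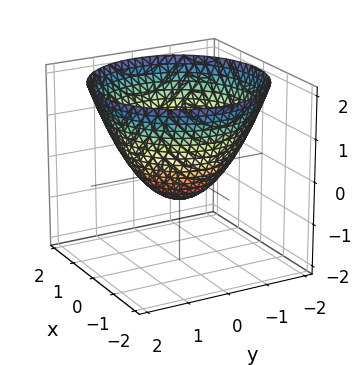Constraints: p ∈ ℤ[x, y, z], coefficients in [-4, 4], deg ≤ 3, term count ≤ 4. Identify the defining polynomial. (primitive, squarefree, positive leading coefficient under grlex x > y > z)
1. The degree is 2 — a generic line meets the surface in up to 2 points.
2. Symmetry: every cross-section ⟂ z is a circle, so x, y appear only via x² + y².
3. Checking where it meets the axes: the y-axis gridline crossings are at y ∈ {-1, 1}; the x-axis gridline crossings are at x ∈ {-1, 1}; a circular section at z = 0 has radius exactly 1.
4. These observations pin down the coefficients.

2*x^2 + 2*y^2 - 3*z - 2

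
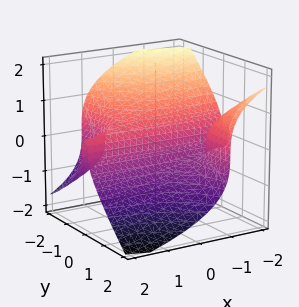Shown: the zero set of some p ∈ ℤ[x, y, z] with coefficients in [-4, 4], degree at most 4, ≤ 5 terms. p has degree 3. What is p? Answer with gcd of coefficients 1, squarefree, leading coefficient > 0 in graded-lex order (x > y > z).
3*x*y^2 + y^3 + 3*z^3 + 2*y

(a) The degree is 3 — a generic line meets the surface in up to 3 points.
(b) Reading off the gridlines: it meets the z-axis at z = 0 (among the integer gridlines); it crosses the y-axis at the gridline y = 0.
(c) The integer polynomial consistent with all of this is the stated p. Check: (-1, 0, 0) on the x-axis lies on the surface, and p(-1, 0, 0) = 0. ✓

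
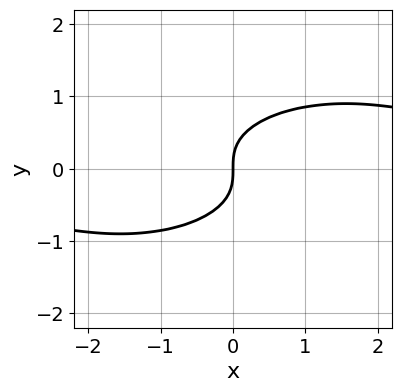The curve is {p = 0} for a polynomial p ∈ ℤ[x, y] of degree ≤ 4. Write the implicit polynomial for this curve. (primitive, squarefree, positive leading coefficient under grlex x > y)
x^2*y - x*y^2 + 3*y^3 - 2*x

(a) The degree is 3 — the shape is more complex than any degree-2 curve.
(b) From the axis intercepts and sections: it crosses the y-axis at the gridline y = 0; one x-axis crossing is at x = 0.
(c) Solving for integer coefficients yields p as stated.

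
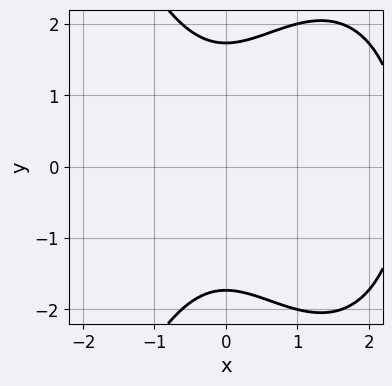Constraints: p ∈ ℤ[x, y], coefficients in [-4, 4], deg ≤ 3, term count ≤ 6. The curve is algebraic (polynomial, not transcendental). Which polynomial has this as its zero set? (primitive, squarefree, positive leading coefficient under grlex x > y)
x^3 - 2*x^2 + y^2 - 3

First, the degree is 3 — the shape is more complex than any degree-2 curve.
Then, symmetries: the y ↦ −y reflection is a symmetry, so y appears only in even powers.
Next, from the axis intercepts and sections: no x-intercept at any integer in the box.
Finally, fitting integer coefficients to these (and the overall shape) gives p.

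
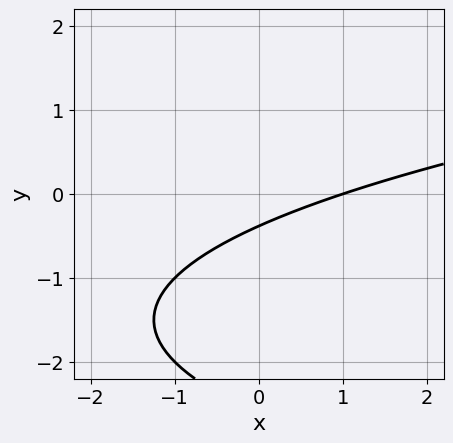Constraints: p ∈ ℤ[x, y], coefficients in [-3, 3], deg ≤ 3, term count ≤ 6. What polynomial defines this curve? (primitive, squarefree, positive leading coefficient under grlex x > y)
(a) deg p = 2. A generic line meets the curve in up to 2 points.
(b) From the visible intercepts: it meets the x-axis at x = 1 (among the integer gridlines).
(c) The integer polynomial consistent with all of this is the stated p.

y^2 - x + 3*y + 1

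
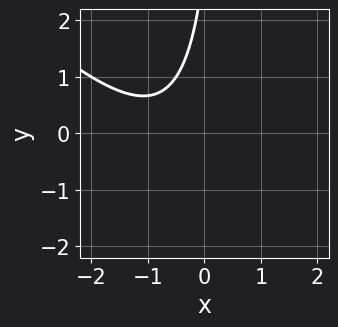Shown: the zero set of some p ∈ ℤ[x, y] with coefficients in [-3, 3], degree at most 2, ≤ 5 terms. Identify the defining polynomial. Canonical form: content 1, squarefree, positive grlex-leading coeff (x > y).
2*x^2 + 2*x*y + 3*x - y + 3

First, deg p = 2. No degree-1 curve has this shape.
Then, reading off the gridlines: the curve avoids every integer y-axis point in the box; the curve avoids every integer x-axis point in the box.
Finally, solving for integer coefficients yields p as stated.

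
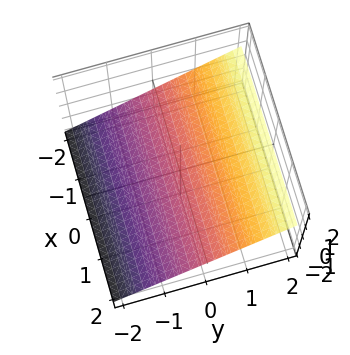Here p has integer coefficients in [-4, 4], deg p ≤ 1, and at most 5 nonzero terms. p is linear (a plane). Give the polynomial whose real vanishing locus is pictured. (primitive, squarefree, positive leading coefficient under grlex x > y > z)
2*y - 3*z - 2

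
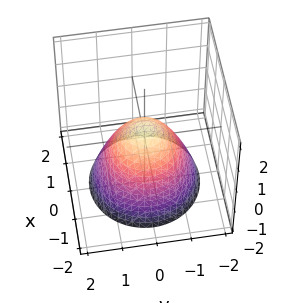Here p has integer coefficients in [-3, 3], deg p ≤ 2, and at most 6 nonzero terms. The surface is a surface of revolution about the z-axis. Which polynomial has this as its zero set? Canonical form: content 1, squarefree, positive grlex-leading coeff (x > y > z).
2*x^2 + 2*y^2 + 2*z - 1

First, deg p = 2. No degree-1 surface has this shape.
Then, symmetries: rotational symmetry about the z-axis ⇒ p depends on x, y only through x² + y².
Next, checking where it meets the axes: a circular section at z = -1 has radius between 1 and 2.
Finally, fitting integer coefficients to these (and the overall shape) gives p.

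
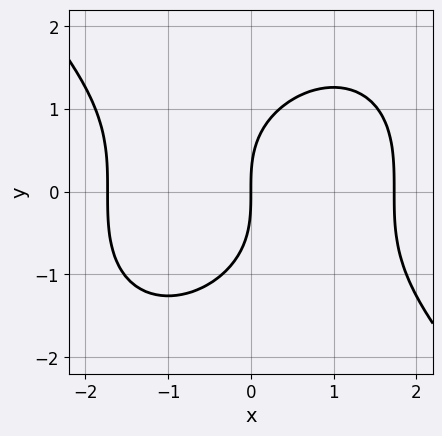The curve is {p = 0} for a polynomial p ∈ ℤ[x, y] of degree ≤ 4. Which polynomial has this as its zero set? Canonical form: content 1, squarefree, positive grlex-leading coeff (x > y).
deg p = 3.
From the axis intercepts and sections: one x-axis crossing is at x = 0; it meets the y-axis at y = 0 (among the integer gridlines).
Solving for integer coefficients yields p as stated.

x^3 + y^3 - 3*x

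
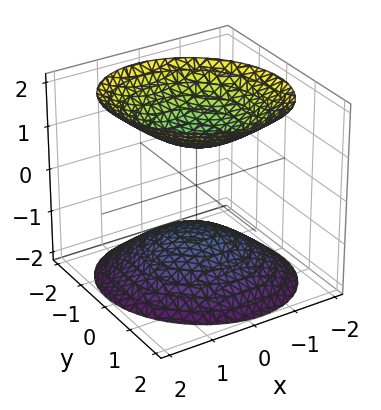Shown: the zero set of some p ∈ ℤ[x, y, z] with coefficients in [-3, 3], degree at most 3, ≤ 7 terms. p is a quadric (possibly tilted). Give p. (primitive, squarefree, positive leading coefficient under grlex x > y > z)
I count 2 distinct pieces. Treating them together as one polynomial.
The degree is 2 — no degree-1 surface has this shape.
From the visible intercepts: the z-axis gridline crossings are at z ∈ {-1, 1}; the surface avoids every integer x-axis point in the box; it misses every integer gridline on the y-axis.
The integer polynomial consistent with all of this is the stated p.

3*x^2 + x*y + 3*y^2 - 3*z^2 + 3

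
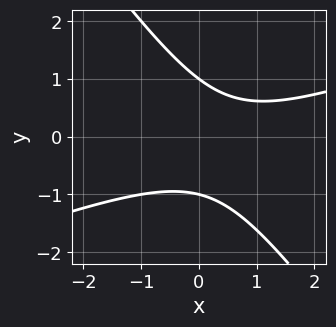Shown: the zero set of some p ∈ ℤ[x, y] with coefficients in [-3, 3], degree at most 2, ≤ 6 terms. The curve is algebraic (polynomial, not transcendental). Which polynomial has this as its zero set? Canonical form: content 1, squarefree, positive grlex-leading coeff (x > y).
Degree: a generic line meets the curve in up to 2 points, so deg p = 2.
Against the integer gridlines: among the integer gridlines, it crosses the y-axis at y ∈ {-1, 1}; it misses every integer gridline on the x-axis.
These observations pin down the coefficients.

x^2 - 2*x*y - 2*y^2 - x + 2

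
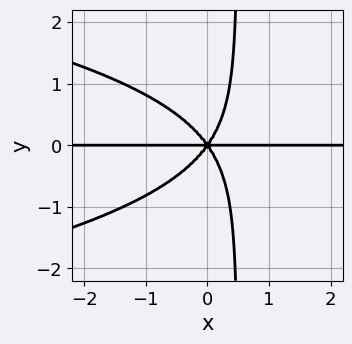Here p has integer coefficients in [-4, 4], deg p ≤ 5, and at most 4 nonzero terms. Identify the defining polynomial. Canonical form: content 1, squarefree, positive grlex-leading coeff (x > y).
First, deg p = 4.
Next, observable constraints: it crosses the y-axis at the gridline y = 0; the visible x-axis segment lies entirely on the curve.
Finally, together with the visible shape, these determine p as stated.

2*x*y^3 + 2*x^2*y - y^3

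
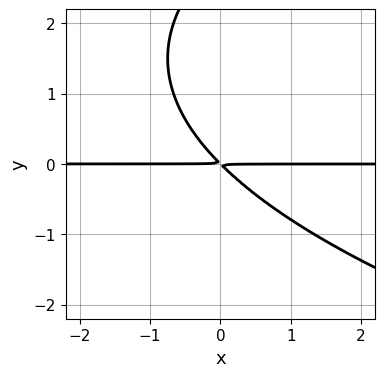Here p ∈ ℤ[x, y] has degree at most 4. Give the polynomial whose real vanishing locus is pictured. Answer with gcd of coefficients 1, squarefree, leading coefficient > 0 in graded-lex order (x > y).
First, the degree is 3 — a generic line meets the curve in up to 3 points.
Next, from the visible intercepts: every point of the x-axis in the box is on the curve.
Finally, fitting integer coefficients to these (and the overall shape) gives p.

y^3 - 3*x*y - 3*y^2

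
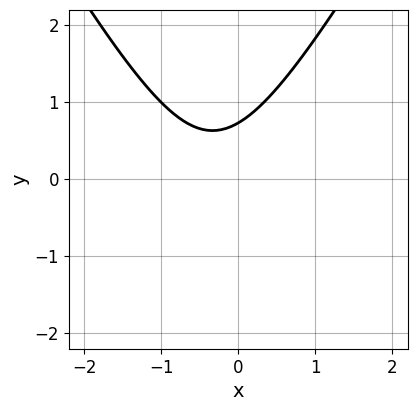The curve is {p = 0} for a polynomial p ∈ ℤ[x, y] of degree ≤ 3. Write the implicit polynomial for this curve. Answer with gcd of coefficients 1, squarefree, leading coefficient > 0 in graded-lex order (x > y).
3*x^2 - y^2 + 2*x - 2*y + 2

(a) Degree: no degree-1 curve has this shape, so deg p = 2.
(b) Checking where it meets the axes: it misses every integer gridline on the x-axis.
(c) Fitting integer coefficients to these (and the overall shape) gives p.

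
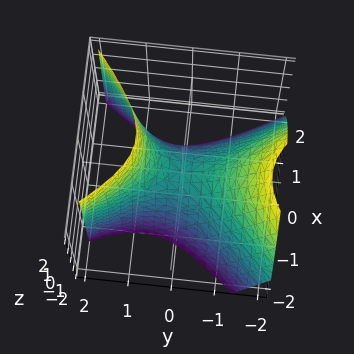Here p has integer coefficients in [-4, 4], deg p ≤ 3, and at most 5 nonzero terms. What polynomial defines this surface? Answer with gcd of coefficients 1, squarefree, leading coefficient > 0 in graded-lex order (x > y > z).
3*x^2 - x*y - 2*y^2 - y*z + 2*z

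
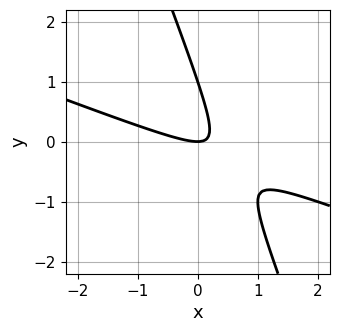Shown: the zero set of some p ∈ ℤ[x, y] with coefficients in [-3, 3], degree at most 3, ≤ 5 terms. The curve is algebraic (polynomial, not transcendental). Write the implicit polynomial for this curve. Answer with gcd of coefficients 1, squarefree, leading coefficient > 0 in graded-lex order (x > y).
x^2 + 3*x*y + y^2 - y

First, degree: the shape is more complex than any degree-1 curve, so deg p = 2.
Then, reading off the gridlines: one x-axis crossing is at x = 0; the y-axis gridline crossings are at y ∈ {0, 1}.
Finally, these observations pin down the coefficients.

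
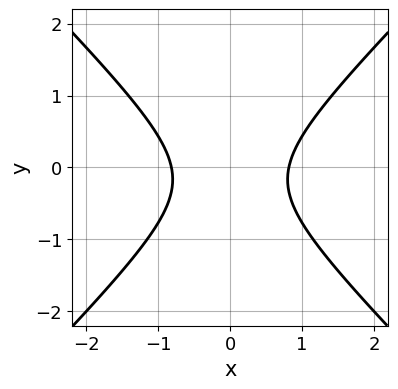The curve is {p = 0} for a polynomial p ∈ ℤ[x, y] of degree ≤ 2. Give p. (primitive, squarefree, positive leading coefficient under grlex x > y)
3*x^2 - 3*y^2 - y - 2

(a) deg p = 2. No degree-1 curve has this shape.
(b) Symmetries: it's symmetric under x → −x, forcing even powers of x.
(c) From the visible intercepts: no y-intercept at any integer in the box.
(d) Putting this together gives p.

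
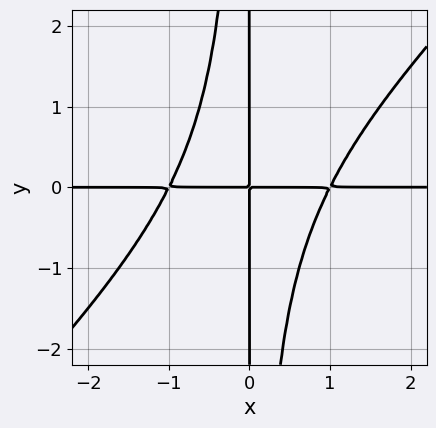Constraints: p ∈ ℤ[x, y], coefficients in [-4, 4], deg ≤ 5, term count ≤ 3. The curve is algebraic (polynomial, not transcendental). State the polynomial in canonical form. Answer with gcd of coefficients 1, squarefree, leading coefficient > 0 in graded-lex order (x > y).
x^3*y - x^2*y^2 - x*y

deg p = 4.
Checking where it meets the axes: every point of the x-axis in the box is on the curve; the visible y-axis segment lies entirely on the curve.
The integer polynomial consistent with all of this is the stated p.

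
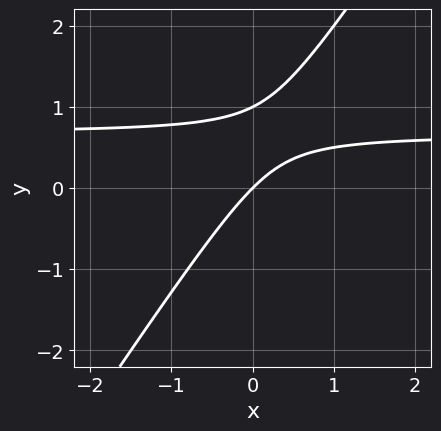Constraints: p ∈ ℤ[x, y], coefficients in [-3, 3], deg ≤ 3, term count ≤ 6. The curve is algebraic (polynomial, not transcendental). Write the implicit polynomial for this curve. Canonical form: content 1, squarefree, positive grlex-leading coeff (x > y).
3*x*y - 2*y^2 - 2*x + 2*y

(a) The degree is 2 — a generic line meets the curve in up to 2 points.
(b) From the axis intercepts and sections: it crosses the x-axis at the gridline x = 0; among the integer gridlines, it crosses the y-axis at y ∈ {0, 1}.
(c) The integer polynomial consistent with all of this is the stated p.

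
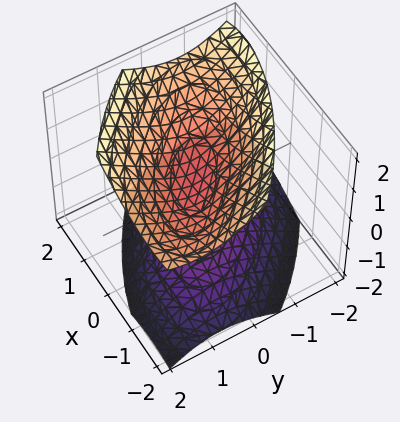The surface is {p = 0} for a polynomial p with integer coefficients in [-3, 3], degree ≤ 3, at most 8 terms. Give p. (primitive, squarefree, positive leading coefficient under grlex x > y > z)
2*x^2 + 3*x*y + 3*y^2 - y*z - 3*z^2 + 1

First, the picture has 2 separate pieces. They look like related sheets of one shape, so recover p as a whole.
Then, deg p = 2. The shape is more complex than any degree-1 surface.
Next, reading off the gridlines: it misses every integer gridline on the x-axis; the surface avoids every integer y-axis point in the box.
Finally, matching integer coefficients to the picture gives p.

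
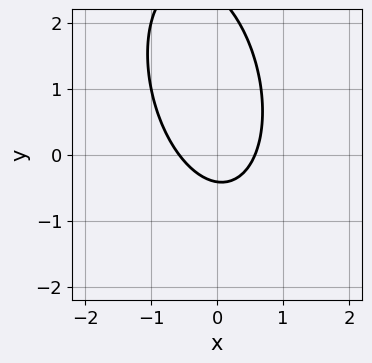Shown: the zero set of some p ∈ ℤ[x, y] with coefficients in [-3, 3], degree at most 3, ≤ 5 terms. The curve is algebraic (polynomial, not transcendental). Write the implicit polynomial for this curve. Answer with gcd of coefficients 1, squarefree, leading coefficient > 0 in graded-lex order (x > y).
(a) deg p = 2. A generic line meets the curve in up to 2 points.
(b) The integer polynomial consistent with all of this is the stated p.

3*x^2 + x*y + y^2 - 2*y - 1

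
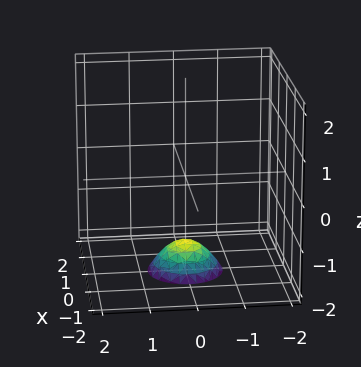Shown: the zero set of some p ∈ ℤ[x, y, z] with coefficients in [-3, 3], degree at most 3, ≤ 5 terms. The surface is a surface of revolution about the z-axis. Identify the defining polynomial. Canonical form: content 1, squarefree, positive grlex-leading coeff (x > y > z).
(a) The degree is 2 — no degree-1 surface has this shape.
(b) Symmetry: every cross-section ⟂ z is a circle, so x, y appear only via x² + y².
(c) Reading off the gridlines: a circular section at z = -2 has radius between 0 and 1; the surface avoids every integer x-axis point in the box; it misses every integer gridline on the y-axis.
(d) These observations pin down the coefficients.

2*x^2 + 2*y^2 + 2*z + 3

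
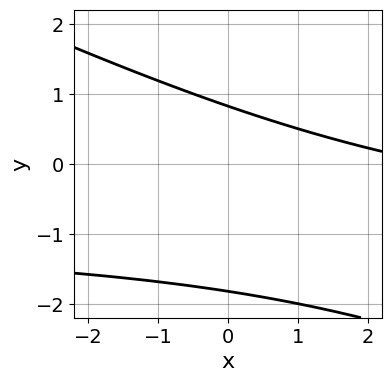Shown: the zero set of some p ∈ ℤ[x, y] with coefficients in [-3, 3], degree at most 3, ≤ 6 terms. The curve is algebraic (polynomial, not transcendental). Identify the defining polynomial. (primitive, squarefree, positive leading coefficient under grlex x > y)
x*y + 2*y^2 + x + 2*y - 3

1. deg p = 2.
2. Observable constraints: it misses every integer gridline on the x-axis.
3. Matching integer coefficients to the picture gives p.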